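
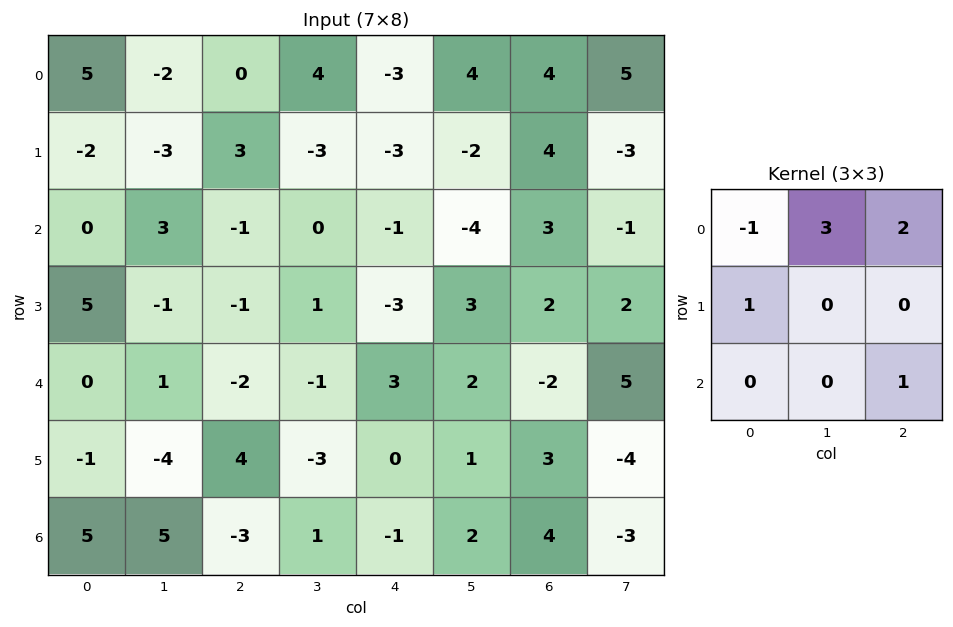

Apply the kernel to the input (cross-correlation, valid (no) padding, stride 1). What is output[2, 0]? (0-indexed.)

The receptive field on the input at this output position is [0 3 -1 / 5 -1 -1 / 0 1 -2]. Elementwise product with the kernel and sum: 0·-1 + 3·3 + -1·2 + 5·1 + -2·1.

10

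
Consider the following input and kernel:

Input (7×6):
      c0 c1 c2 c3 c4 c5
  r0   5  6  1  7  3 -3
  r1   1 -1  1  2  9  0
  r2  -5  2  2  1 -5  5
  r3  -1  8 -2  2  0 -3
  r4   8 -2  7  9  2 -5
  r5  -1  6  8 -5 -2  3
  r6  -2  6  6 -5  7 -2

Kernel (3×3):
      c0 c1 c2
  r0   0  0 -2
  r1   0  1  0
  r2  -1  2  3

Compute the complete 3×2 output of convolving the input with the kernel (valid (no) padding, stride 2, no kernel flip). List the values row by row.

Output[0,0]: The receptive field on the input at this output position is [5 6 1 / 1 -1 1 / -5 2 2]. Elementwise product with the kernel and sum: 1·-2 + -1·1 + -5·-1 + 2·2 + 2·3.
Output[0,1]: The receptive field on the input at this output position is [1 7 3 / 1 2 9 / 2 1 -5]. Elementwise product with the kernel and sum: 3·-2 + 2·1 + 2·-1 + 1·2 + -5·3.

12 -19
13 29
24 -4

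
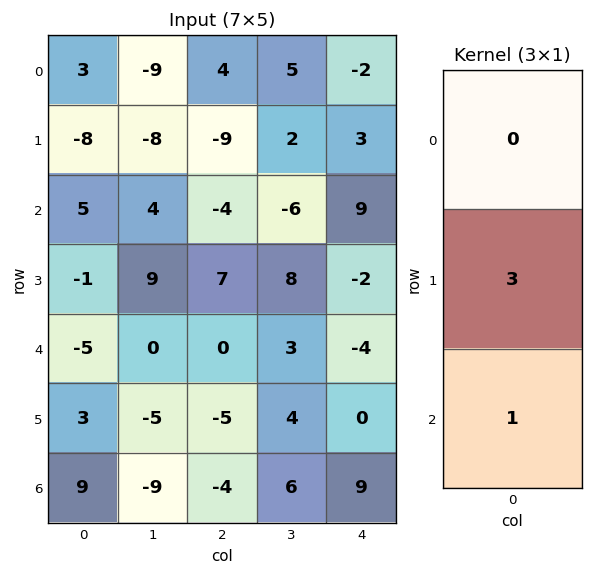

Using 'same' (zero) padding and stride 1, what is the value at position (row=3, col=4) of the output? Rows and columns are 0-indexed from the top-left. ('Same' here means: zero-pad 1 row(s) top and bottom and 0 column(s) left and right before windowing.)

The receptive field on the zero-padded input at this output position is [9 / -2 / -4]. Elementwise product with the kernel and sum: -2·3 + -4·1.

-10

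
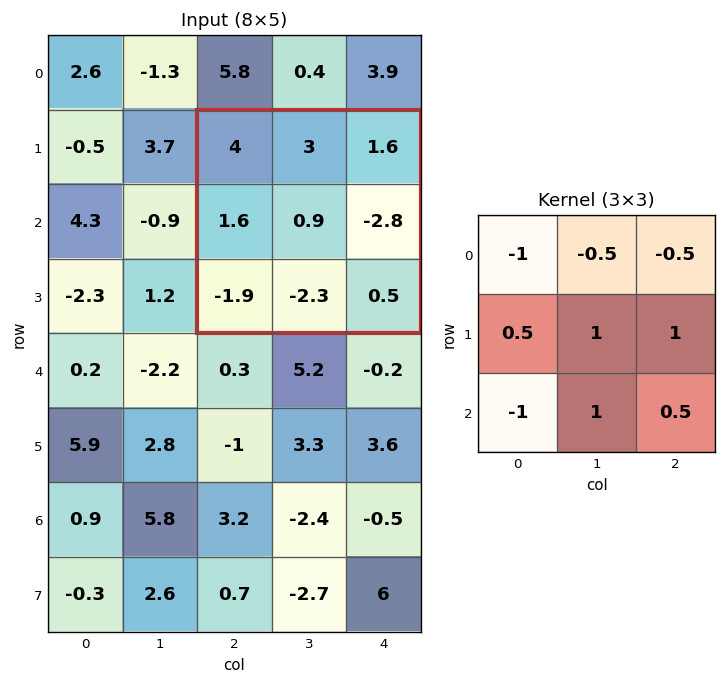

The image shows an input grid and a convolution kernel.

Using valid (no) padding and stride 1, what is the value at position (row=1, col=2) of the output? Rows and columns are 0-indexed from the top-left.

-7.55

The receptive field on the input at this output position is [4 3 1.6 / 1.6 0.9 -2.8 / -1.9 -2.3 0.5]. Elementwise product with the kernel and sum: 4·-1 + 3·-0.5 + 1.6·-0.5 + 1.6·0.5 + 0.9·1 + -2.8·1 + -1.9·-1 + -2.3·1 + 0.5·0.5.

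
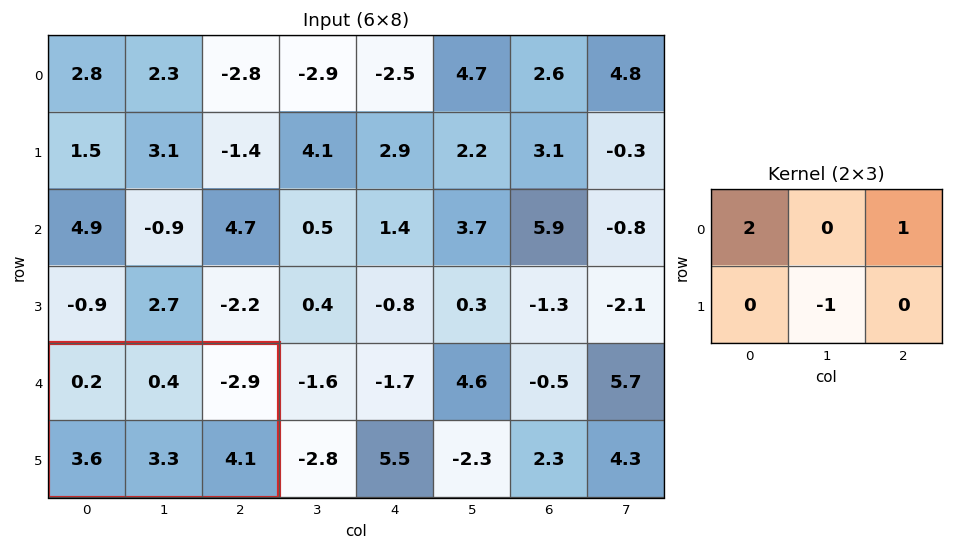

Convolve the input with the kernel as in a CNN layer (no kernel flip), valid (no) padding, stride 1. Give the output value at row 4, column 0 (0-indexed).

-5.8

The receptive field on the input at this output position is [0.2 0.4 -2.9 / 3.6 3.3 4.1]. Elementwise product with the kernel and sum: 0.2·2 + -2.9·1 + 3.3·-1.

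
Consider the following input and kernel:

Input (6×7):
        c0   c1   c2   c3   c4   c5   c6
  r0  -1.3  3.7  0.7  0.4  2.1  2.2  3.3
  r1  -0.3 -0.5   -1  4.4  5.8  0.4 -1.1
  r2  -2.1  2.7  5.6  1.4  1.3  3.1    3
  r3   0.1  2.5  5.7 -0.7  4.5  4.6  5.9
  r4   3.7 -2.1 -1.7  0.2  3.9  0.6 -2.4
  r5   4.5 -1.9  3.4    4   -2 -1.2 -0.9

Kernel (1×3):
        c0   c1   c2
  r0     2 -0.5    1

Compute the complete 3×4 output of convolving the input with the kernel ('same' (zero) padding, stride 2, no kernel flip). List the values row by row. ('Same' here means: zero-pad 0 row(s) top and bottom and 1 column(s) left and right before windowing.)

4.35 7.45 1.95 2.75
3.75 4 5.25 4.7
-3.95 -3.15 -0.95 2.4

Output[0,0]: The receptive field on the zero-padded input at this output position is [0 -1.3 3.7]. Elementwise product with the kernel and sum: 0·2 + -1.3·-0.5 + 3.7·1.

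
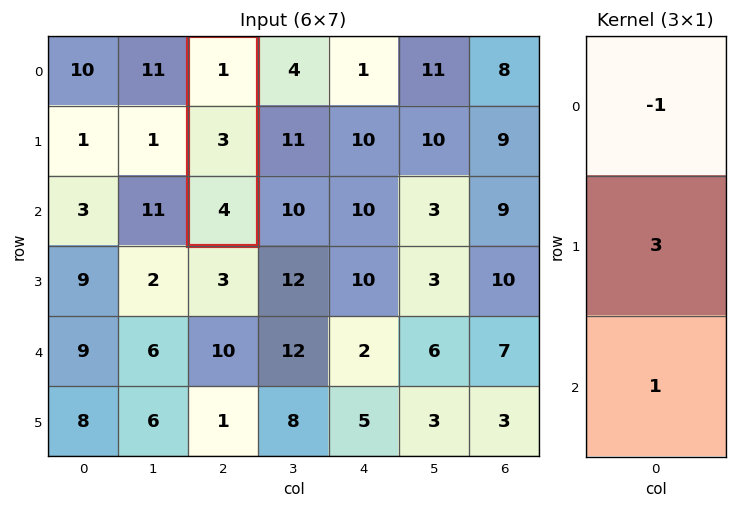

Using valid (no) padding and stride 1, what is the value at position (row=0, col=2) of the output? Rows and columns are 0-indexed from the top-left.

12

The receptive field on the input at this output position is [1 / 3 / 4]. Elementwise product with the kernel and sum: 1·-1 + 3·3 + 4·1.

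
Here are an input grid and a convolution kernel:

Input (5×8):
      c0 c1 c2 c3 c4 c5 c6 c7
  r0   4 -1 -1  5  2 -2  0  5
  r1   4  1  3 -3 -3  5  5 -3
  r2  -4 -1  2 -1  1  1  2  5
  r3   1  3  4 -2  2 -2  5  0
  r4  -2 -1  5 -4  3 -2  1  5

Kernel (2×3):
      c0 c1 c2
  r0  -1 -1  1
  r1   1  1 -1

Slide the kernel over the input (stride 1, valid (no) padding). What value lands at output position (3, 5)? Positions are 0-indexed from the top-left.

The receptive field on the input at this output position is [-2 5 0 / -2 1 5]. Elementwise product with the kernel and sum: -2·-1 + 5·-1 + 0·1 + -2·1 + 1·1 + 5·-1.

-9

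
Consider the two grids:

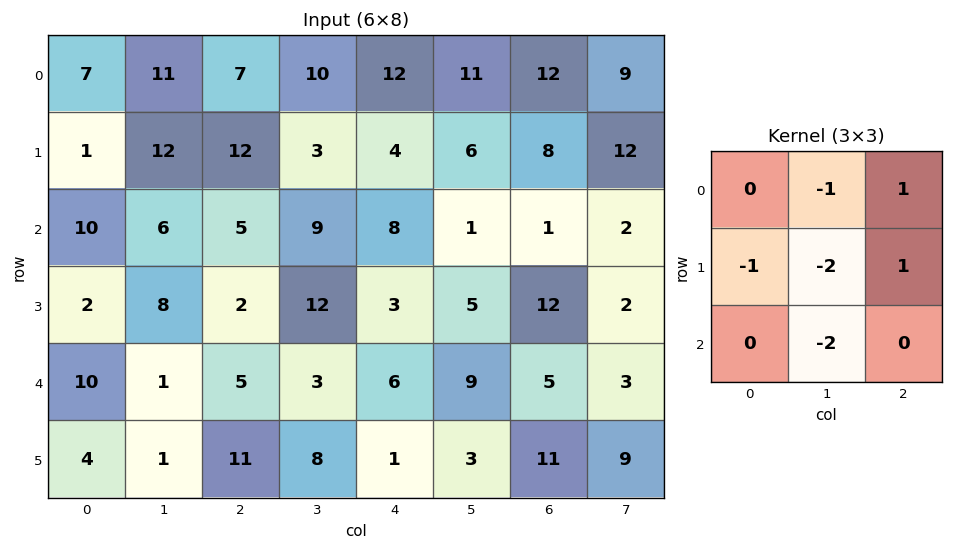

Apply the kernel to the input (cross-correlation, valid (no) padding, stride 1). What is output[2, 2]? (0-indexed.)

-30

The receptive field on the input at this output position is [5 9 8 / 2 12 3 / 5 3 6]. Elementwise product with the kernel and sum: 9·-1 + 8·1 + 2·-1 + 12·-2 + 3·1 + 3·-2.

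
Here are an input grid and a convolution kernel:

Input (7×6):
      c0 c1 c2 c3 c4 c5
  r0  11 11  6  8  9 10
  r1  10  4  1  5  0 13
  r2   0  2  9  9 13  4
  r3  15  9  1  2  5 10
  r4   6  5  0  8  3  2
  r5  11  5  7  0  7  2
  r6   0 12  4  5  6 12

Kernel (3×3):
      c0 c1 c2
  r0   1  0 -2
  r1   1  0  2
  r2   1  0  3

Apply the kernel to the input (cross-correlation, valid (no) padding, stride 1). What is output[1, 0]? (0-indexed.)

The receptive field on the input at this output position is [10 4 1 / 0 2 9 / 15 9 1]. Elementwise product with the kernel and sum: 10·1 + 1·-2 + 0·1 + 9·2 + 15·1 + 1·3.

44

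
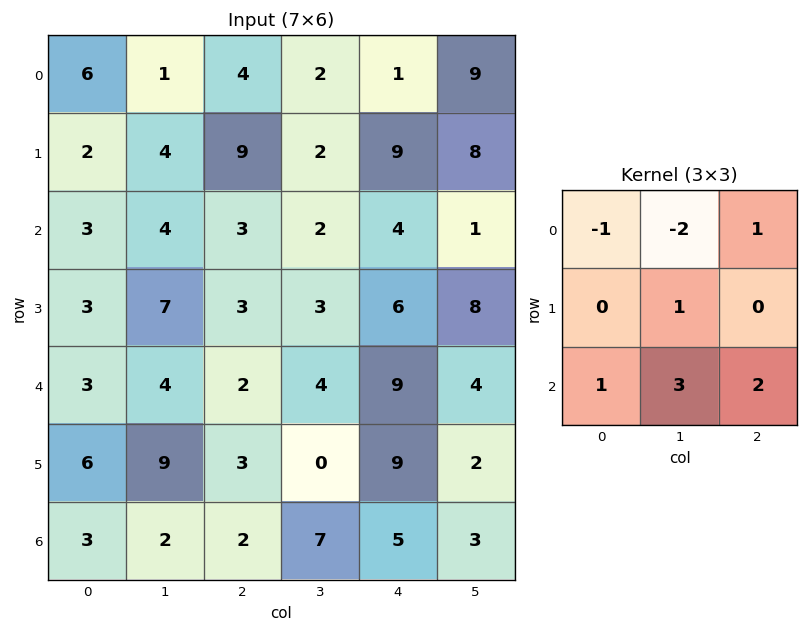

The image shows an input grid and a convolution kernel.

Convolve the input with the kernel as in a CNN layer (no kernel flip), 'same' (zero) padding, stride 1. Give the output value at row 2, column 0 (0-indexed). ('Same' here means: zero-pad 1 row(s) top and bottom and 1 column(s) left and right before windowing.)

The receptive field on the zero-padded input at this output position is [0 2 4 / 0 3 4 / 0 3 7]. Elementwise product with the kernel and sum: 0·-1 + 2·-2 + 4·1 + 3·1 + 0·1 + 3·3 + 7·2.

26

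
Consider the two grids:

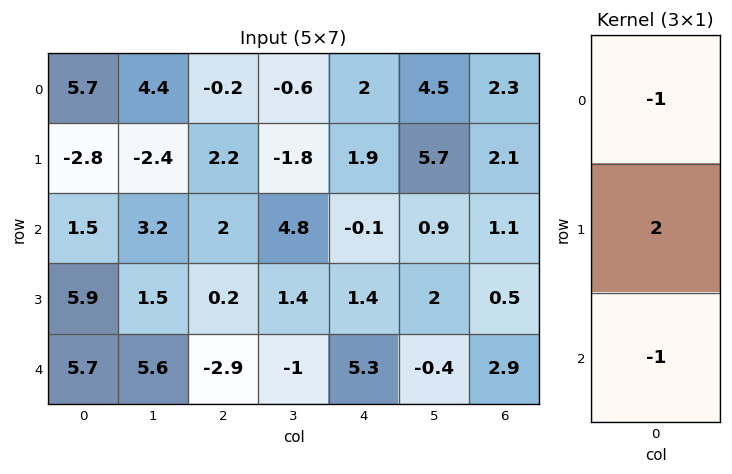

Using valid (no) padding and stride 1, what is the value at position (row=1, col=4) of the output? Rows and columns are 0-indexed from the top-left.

-3.5

The receptive field on the input at this output position is [1.9 / -0.1 / 1.4]. Elementwise product with the kernel and sum: 1.9·-1 + -0.1·2 + 1.4·-1.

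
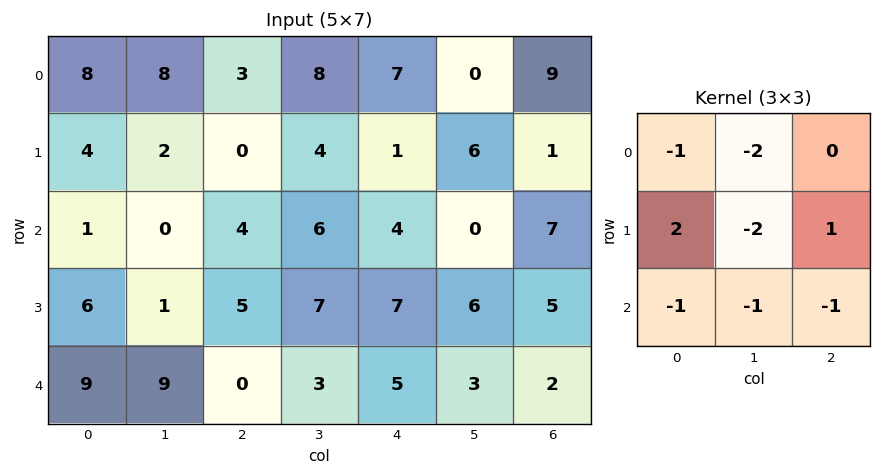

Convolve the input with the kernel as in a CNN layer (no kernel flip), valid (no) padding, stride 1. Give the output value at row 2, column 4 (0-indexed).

-7

The receptive field on the input at this output position is [4 0 7 / 7 6 5 / 5 3 2]. Elementwise product with the kernel and sum: 4·-1 + 0·-2 + 7·2 + 6·-2 + 5·1 + 5·-1 + 3·-1 + 2·-1.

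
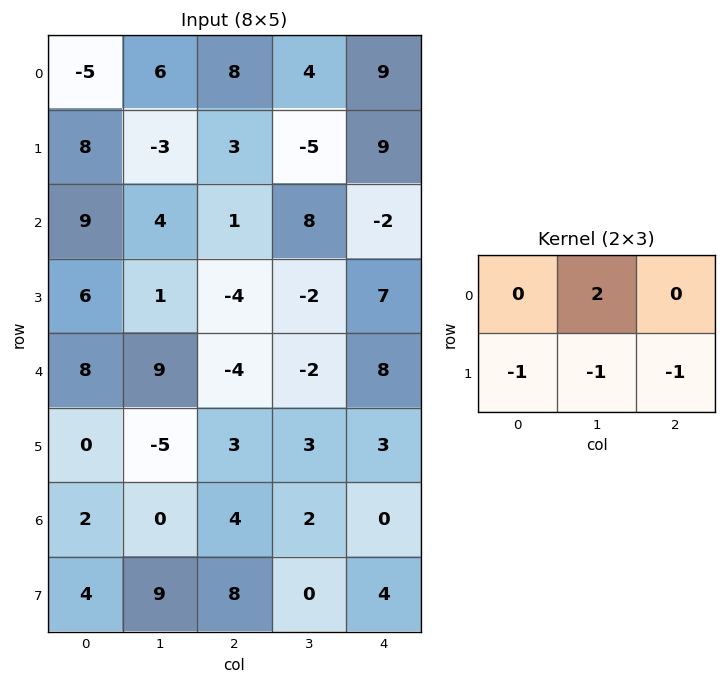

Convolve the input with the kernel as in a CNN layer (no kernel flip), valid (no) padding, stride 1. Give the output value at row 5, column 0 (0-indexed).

The receptive field on the input at this output position is [0 -5 3 / 2 0 4]. Elementwise product with the kernel and sum: -5·2 + 2·-1 + 0·-1 + 4·-1.

-16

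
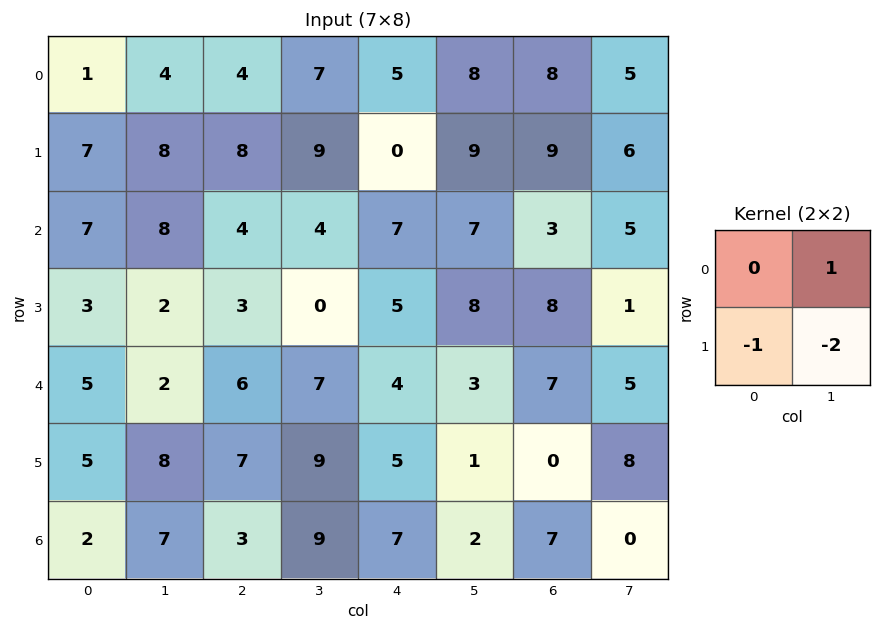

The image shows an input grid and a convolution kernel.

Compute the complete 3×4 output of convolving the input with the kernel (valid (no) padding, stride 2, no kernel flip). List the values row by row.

-19 -19 -10 -16
1 1 -14 -5
-19 -18 -4 -11

Output[0,0]: The receptive field on the input at this output position is [1 4 / 7 8]. Elementwise product with the kernel and sum: 4·1 + 7·-1 + 8·-2.
Output[0,1]: The receptive field on the input at this output position is [4 7 / 8 9]. Elementwise product with the kernel and sum: 7·1 + 8·-1 + 9·-2.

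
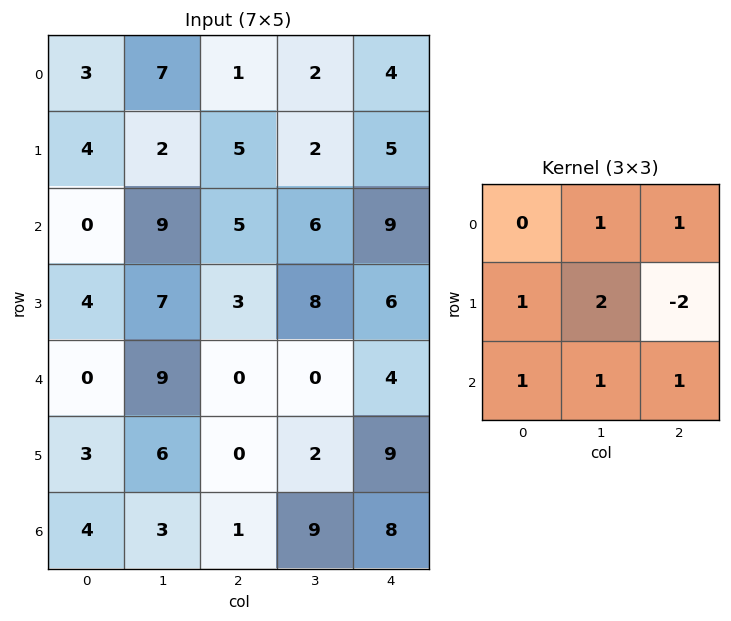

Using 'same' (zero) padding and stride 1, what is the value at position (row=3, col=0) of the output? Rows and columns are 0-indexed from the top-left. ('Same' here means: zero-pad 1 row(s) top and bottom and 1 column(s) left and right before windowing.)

12

The receptive field on the zero-padded input at this output position is [0 0 9 / 0 4 7 / 0 0 9]. Elementwise product with the kernel and sum: 0·1 + 9·1 + 0·1 + 4·2 + 7·-2 + 0·1 + 0·1 + 9·1.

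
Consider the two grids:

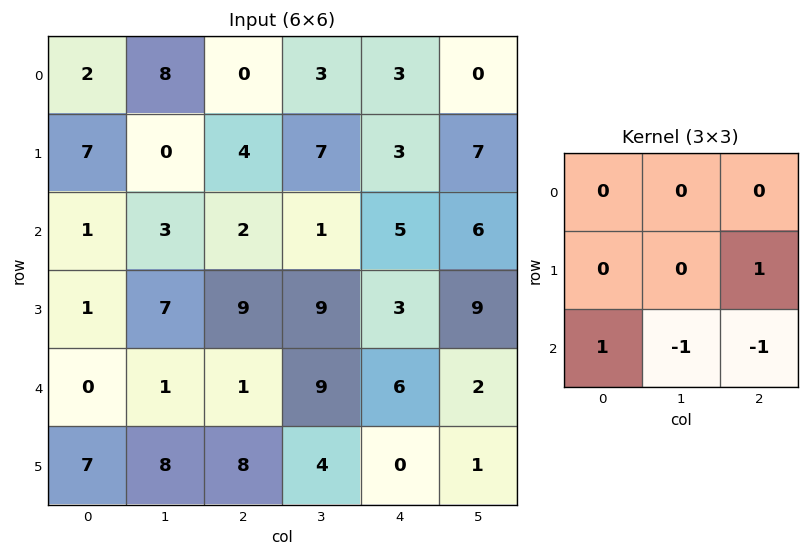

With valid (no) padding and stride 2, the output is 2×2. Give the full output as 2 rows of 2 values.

0 -1
7 -11

Output[0,0]: The receptive field on the input at this output position is [2 8 0 / 7 0 4 / 1 3 2]. Elementwise product with the kernel and sum: 4·1 + 1·1 + 3·-1 + 2·-1.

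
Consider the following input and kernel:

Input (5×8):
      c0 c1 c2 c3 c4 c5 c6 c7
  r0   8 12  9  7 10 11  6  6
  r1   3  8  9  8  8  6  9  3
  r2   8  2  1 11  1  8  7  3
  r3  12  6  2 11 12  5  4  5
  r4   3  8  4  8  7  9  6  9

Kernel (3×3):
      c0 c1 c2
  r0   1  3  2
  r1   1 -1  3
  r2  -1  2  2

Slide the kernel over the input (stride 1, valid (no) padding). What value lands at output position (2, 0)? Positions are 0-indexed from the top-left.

The receptive field on the input at this output position is [8 2 1 / 12 6 2 / 3 8 4]. Elementwise product with the kernel and sum: 8·1 + 2·3 + 1·2 + 12·1 + 6·-1 + 2·3 + 3·-1 + 8·2 + 4·2.

49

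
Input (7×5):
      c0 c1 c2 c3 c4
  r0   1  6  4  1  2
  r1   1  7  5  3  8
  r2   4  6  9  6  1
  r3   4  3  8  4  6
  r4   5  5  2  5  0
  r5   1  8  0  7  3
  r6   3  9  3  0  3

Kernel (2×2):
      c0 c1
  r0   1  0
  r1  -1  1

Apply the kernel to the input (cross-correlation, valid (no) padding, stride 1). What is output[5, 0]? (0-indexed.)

7

The receptive field on the input at this output position is [1 8 / 3 9]. Elementwise product with the kernel and sum: 1·1 + 3·-1 + 9·1.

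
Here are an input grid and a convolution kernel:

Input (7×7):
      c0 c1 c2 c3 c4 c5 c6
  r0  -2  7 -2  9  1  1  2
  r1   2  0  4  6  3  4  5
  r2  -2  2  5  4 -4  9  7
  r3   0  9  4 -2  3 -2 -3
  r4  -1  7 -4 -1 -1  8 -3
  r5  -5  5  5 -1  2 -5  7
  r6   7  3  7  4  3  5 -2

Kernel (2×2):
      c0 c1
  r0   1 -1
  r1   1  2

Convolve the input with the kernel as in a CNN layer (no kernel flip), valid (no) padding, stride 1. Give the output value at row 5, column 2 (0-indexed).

The receptive field on the input at this output position is [5 -1 / 7 4]. Elementwise product with the kernel and sum: 5·1 + -1·-1 + 7·1 + 4·2.

21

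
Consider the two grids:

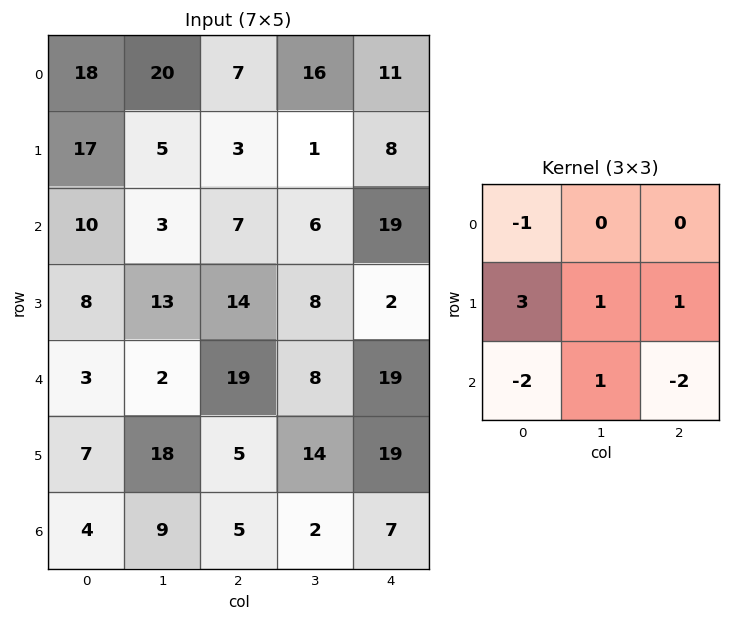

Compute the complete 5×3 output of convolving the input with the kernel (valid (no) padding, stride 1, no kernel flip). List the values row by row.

Output[0,0]: The receptive field on the input at this output position is [18 20 7 / 17 5 3 / 10 3 7]. Elementwise product with the kernel and sum: 18·-1 + 17·3 + 5·1 + 3·1 + 10·-2 + 3·1 + 7·-2.

10 -12 -35
-8 -11 19
-1 57 -23
16 -39 36
32 54 7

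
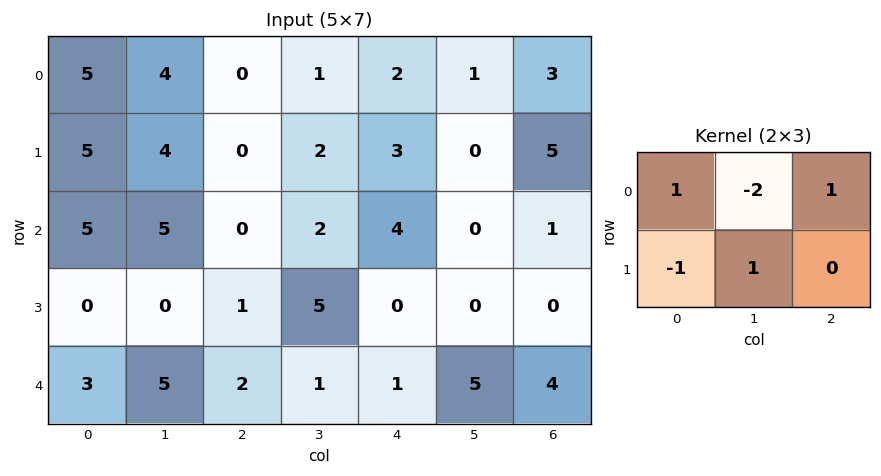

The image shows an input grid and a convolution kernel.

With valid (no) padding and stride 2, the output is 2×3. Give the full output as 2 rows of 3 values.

Output[0,0]: The receptive field on the input at this output position is [5 4 0 / 5 4 0]. Elementwise product with the kernel and sum: 5·1 + 4·-2 + 0·1 + 5·-1 + 4·1.
Output[0,1]: The receptive field on the input at this output position is [0 1 2 / 0 2 3]. Elementwise product with the kernel and sum: 0·1 + 1·-2 + 2·1 + 0·-1 + 2·1.

-4 2 0
-5 4 5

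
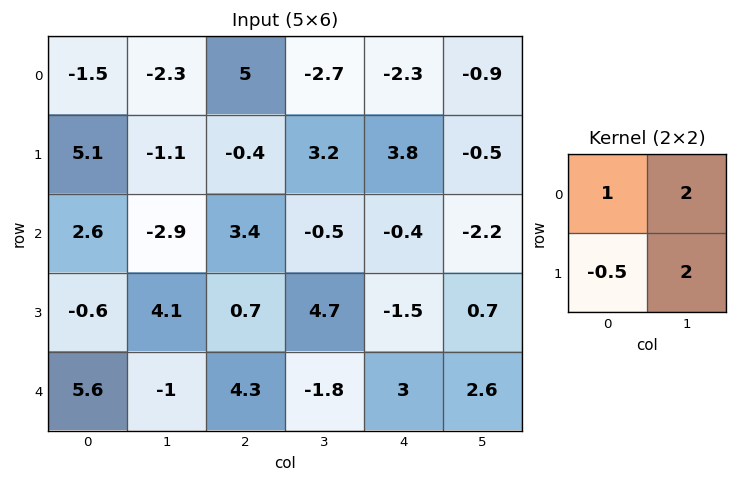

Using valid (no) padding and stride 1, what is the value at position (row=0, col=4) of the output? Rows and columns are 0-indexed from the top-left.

-7

The receptive field on the input at this output position is [-2.3 -0.9 / 3.8 -0.5]. Elementwise product with the kernel and sum: -2.3·1 + -0.9·2 + 3.8·-0.5 + -0.5·2.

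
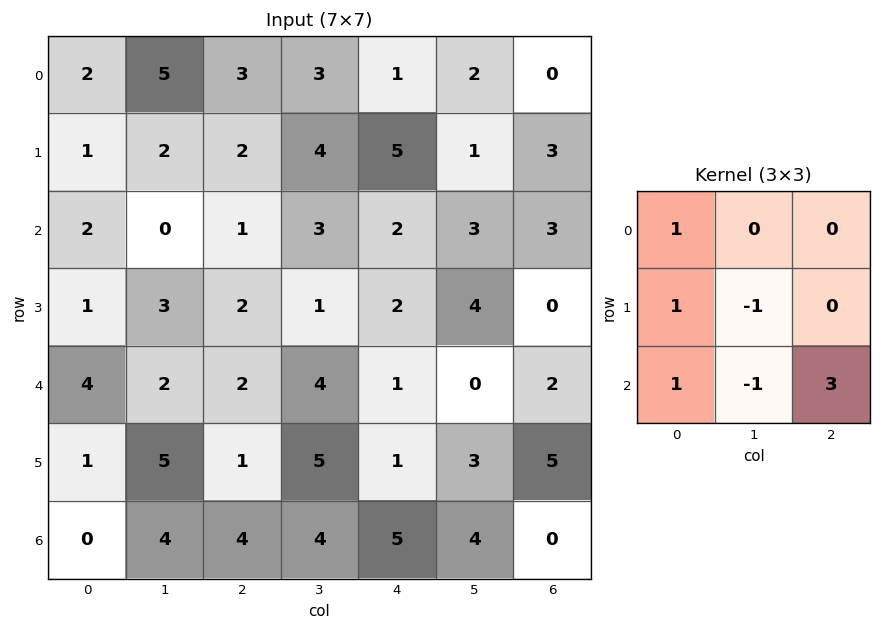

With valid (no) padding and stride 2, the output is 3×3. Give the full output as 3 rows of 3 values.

6 5 13
8 3 7
8 13 0

Output[0,0]: The receptive field on the input at this output position is [2 5 3 / 1 2 2 / 2 0 1]. Elementwise product with the kernel and sum: 2·1 + 1·1 + 2·-1 + 2·1 + 0·-1 + 1·3.
Output[0,1]: The receptive field on the input at this output position is [3 3 1 / 2 4 5 / 1 3 2]. Elementwise product with the kernel and sum: 3·1 + 2·1 + 4·-1 + 1·1 + 3·-1 + 2·3.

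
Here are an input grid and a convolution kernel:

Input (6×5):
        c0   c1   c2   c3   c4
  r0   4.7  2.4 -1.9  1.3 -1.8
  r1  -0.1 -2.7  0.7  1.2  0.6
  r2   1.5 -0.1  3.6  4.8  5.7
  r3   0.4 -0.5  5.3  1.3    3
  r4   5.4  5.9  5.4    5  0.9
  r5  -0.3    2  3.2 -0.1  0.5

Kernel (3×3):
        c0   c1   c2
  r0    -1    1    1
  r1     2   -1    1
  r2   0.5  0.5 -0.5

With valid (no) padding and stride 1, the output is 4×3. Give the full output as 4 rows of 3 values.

-2.1 -8.55 3.55
2.1 7.35 11
11.55 6.65 23.95
13.95 21.15 7

Output[0,0]: The receptive field on the input at this output position is [4.7 2.4 -1.9 / -0.1 -2.7 0.7 / 1.5 -0.1 3.6]. Elementwise product with the kernel and sum: 4.7·-1 + 2.4·1 + -1.9·1 + -0.1·2 + -2.7·-1 + 0.7·1 + 1.5·0.5 + -0.1·0.5 + 3.6·-0.5.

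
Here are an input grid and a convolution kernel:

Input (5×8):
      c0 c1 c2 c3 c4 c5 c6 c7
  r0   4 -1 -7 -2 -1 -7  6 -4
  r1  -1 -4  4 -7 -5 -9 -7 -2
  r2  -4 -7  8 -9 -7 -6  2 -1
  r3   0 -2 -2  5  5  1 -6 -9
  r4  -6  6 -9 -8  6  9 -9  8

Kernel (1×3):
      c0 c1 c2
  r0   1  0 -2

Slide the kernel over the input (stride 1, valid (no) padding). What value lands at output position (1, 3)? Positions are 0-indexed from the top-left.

The receptive field on the input at this output position is [-7 -5 -9]. Elementwise product with the kernel and sum: -7·1 + -9·-2.

11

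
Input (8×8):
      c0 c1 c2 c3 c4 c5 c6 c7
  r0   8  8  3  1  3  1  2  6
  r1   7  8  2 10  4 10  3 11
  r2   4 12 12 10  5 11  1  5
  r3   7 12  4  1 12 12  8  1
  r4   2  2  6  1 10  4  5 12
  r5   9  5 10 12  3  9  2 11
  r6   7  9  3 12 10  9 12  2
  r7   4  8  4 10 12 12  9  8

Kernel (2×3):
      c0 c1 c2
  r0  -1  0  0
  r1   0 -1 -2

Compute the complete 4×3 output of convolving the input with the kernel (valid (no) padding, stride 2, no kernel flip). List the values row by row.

Output[0,0]: The receptive field on the input at this output position is [8 8 3 / 7 8 2]. Elementwise product with the kernel and sum: 8·-1 + 8·-1 + 2·-2.
Output[0,1]: The receptive field on the input at this output position is [3 1 3 / 2 10 4]. Elementwise product with the kernel and sum: 3·-1 + 10·-1 + 4·-2.

-20 -21 -19
-24 -37 -33
-27 -24 -23
-23 -37 -40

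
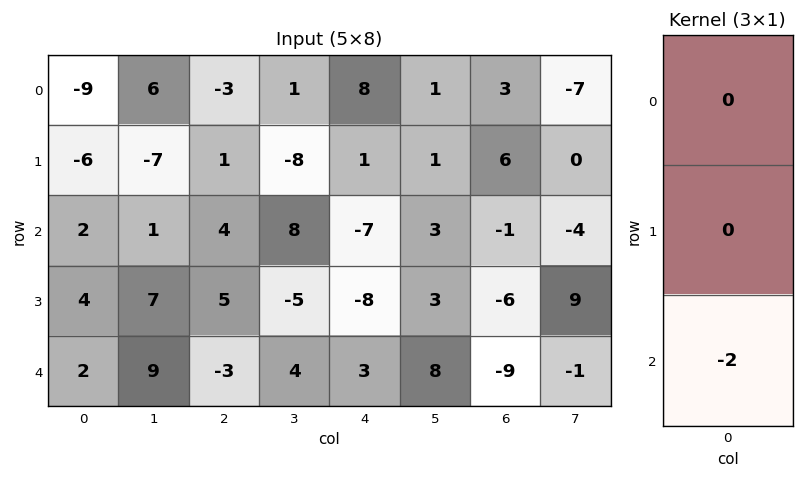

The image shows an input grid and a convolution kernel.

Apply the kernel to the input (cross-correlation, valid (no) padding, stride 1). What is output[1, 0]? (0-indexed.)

The receptive field on the input at this output position is [-6 / 2 / 4]. Elementwise product with the kernel and sum: 4·-2.

-8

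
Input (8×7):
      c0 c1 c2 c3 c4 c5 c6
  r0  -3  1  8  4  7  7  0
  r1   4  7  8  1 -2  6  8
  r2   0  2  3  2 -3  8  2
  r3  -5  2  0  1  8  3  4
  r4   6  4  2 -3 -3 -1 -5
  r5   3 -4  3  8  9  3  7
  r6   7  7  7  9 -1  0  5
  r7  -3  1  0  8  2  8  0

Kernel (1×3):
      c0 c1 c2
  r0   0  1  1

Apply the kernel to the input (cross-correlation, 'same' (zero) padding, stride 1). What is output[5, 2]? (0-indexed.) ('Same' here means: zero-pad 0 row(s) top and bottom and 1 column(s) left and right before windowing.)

The receptive field on the zero-padded input at this output position is [-4 3 8]. Elementwise product with the kernel and sum: 3·1 + 8·1.

11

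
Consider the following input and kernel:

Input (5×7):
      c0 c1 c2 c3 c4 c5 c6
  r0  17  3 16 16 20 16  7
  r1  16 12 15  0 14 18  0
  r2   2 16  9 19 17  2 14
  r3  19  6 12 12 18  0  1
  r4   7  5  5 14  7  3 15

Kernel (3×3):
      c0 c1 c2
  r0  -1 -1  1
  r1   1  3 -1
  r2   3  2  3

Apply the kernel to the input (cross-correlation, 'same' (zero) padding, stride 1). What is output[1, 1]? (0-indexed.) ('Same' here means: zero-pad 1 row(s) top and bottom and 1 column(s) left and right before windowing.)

The receptive field on the zero-padded input at this output position is [17 3 16 / 16 12 15 / 2 16 9]. Elementwise product with the kernel and sum: 17·-1 + 3·-1 + 16·1 + 16·1 + 12·3 + 15·-1 + 2·3 + 16·2 + 9·3.

98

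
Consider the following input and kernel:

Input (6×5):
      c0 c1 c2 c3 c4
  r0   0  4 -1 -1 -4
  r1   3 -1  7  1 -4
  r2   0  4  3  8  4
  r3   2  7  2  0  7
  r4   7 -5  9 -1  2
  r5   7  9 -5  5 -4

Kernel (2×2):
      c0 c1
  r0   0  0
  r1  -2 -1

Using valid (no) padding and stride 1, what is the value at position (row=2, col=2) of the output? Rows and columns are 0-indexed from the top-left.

-4

The receptive field on the input at this output position is [3 8 / 2 0]. Elementwise product with the kernel and sum: 2·-2 + 0·-1.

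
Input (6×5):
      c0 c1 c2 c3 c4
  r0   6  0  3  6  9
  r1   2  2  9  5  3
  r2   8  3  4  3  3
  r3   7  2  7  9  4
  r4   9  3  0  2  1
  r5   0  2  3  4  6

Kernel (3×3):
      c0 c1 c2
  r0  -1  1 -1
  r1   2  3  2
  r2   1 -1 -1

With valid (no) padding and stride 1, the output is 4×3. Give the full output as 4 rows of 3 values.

Output[0,0]: The receptive field on the input at this output position is [6 0 3 / 2 2 9 / 8 3 4]. Elementwise product with the kernel and sum: 6·-1 + 0·1 + 3·-1 + 2·2 + 2·3 + 9·2 + 8·1 + 3·-1 + 4·-1.

20 34 31
22 12 10
31 42 42
10 1 -1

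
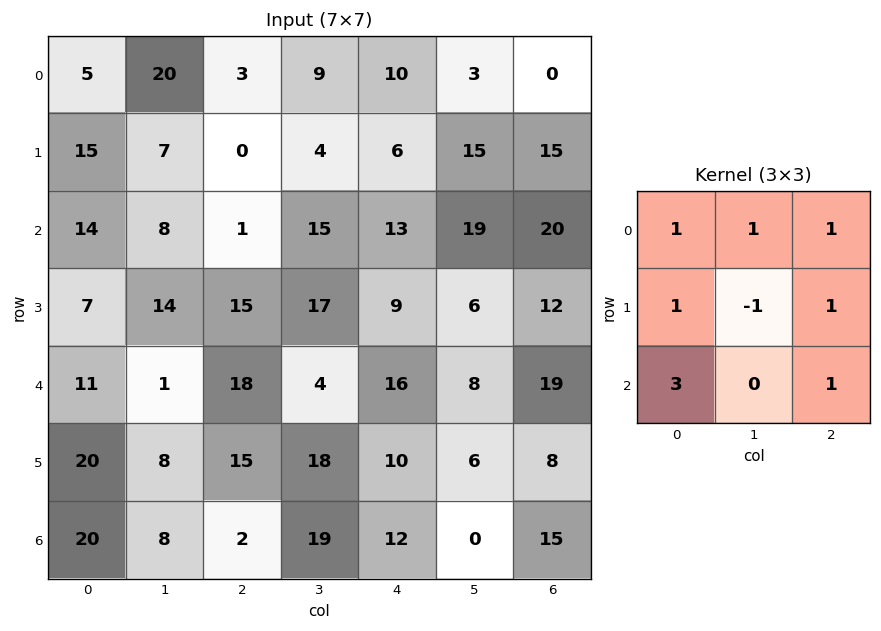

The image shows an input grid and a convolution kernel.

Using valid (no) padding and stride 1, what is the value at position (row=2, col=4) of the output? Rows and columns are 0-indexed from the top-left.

134

The receptive field on the input at this output position is [13 19 20 / 9 6 12 / 16 8 19]. Elementwise product with the kernel and sum: 13·1 + 19·1 + 20·1 + 9·1 + 6·-1 + 12·1 + 16·3 + 19·1.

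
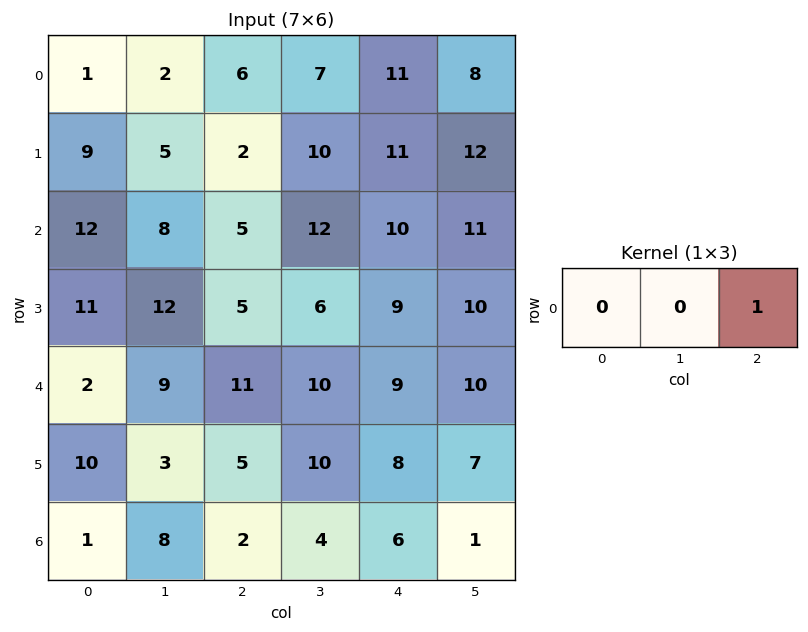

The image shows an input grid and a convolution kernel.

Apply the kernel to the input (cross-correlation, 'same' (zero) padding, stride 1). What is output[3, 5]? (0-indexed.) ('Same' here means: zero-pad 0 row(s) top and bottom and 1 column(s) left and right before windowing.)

The receptive field on the zero-padded input at this output position is [9 10 0]. Elementwise product with the kernel and sum: 0·1.

0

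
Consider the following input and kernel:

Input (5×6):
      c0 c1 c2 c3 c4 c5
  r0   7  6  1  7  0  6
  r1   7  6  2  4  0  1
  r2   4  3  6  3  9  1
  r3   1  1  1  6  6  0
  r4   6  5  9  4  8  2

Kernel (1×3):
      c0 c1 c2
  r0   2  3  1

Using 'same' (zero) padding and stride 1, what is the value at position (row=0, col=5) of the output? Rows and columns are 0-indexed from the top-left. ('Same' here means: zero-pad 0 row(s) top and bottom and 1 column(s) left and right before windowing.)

The receptive field on the zero-padded input at this output position is [0 6 0]. Elementwise product with the kernel and sum: 0·2 + 6·3 + 0·1.

18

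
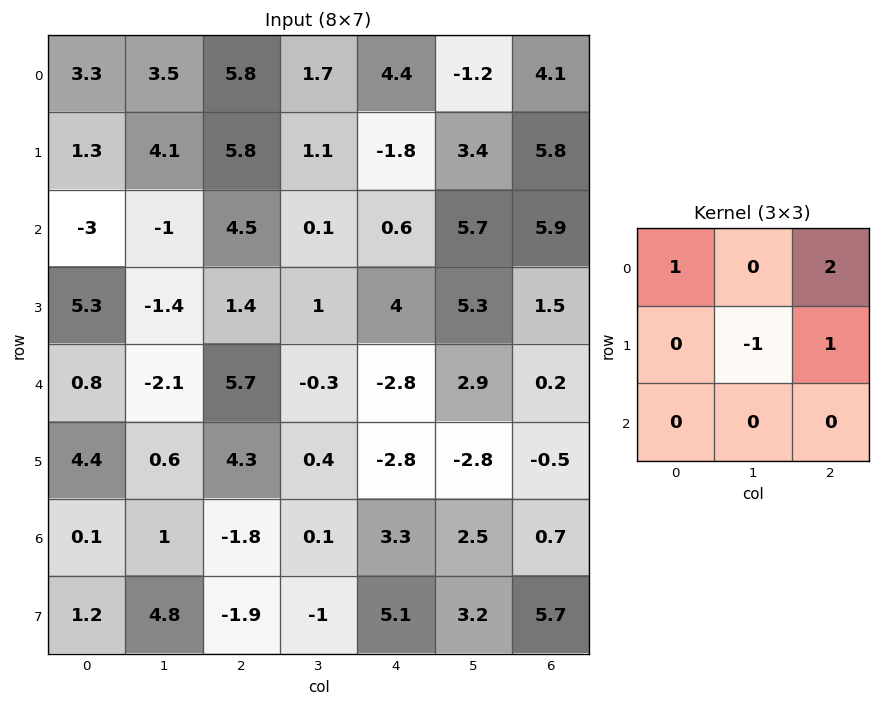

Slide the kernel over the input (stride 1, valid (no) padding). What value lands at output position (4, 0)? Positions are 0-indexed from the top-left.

15.9

The receptive field on the input at this output position is [0.8 -2.1 5.7 / 4.4 0.6 4.3 / 0.1 1 -1.8]. Elementwise product with the kernel and sum: 0.8·1 + 5.7·2 + 0.6·-1 + 4.3·1.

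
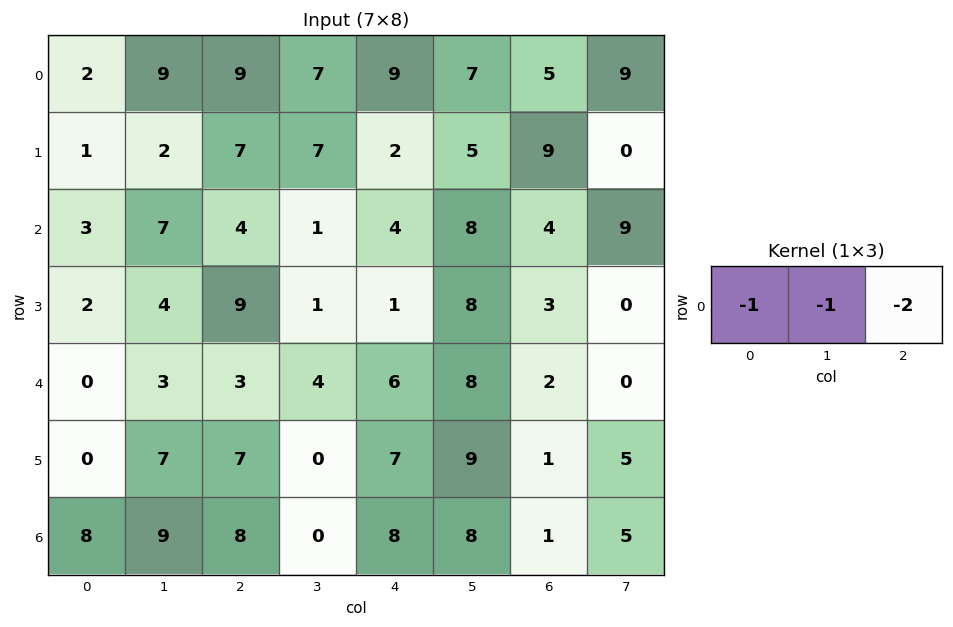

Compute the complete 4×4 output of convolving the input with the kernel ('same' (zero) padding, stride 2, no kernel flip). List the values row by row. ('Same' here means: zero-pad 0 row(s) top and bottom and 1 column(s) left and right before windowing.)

Output[0,0]: The receptive field on the zero-padded input at this output position is [0 2 9]. Elementwise product with the kernel and sum: 0·-1 + 2·-1 + 9·-2.

-20 -32 -30 -30
-17 -13 -21 -30
-6 -14 -26 -10
-26 -17 -24 -19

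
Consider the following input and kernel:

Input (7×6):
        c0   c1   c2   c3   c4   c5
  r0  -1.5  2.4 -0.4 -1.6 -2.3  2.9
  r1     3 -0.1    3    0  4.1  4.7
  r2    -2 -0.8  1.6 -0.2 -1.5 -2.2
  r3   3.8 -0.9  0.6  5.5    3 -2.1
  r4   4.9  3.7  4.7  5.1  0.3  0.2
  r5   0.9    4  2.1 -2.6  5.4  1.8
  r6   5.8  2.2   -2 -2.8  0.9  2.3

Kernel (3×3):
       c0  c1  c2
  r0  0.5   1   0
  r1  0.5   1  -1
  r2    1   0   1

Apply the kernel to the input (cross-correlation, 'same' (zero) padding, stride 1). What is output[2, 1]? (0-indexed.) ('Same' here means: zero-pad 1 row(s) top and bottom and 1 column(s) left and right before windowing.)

2.4

The receptive field on the zero-padded input at this output position is [3 -0.1 3 / -2 -0.8 1.6 / 3.8 -0.9 0.6]. Elementwise product with the kernel and sum: 3·0.5 + -0.1·1 + -2·0.5 + -0.8·1 + 1.6·-1 + 3.8·1 + 0.6·1.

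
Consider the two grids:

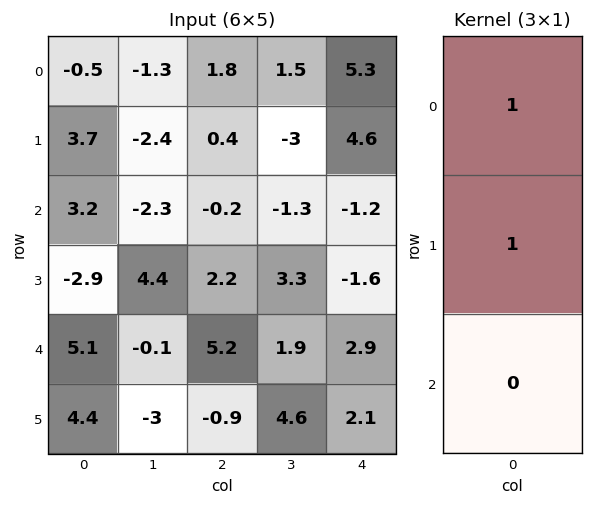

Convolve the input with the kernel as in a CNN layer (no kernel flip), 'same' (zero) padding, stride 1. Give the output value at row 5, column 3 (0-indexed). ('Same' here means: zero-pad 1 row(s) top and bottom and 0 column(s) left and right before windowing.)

The receptive field on the zero-padded input at this output position is [1.9 / 4.6 / 0]. Elementwise product with the kernel and sum: 1.9·1 + 4.6·1.

6.5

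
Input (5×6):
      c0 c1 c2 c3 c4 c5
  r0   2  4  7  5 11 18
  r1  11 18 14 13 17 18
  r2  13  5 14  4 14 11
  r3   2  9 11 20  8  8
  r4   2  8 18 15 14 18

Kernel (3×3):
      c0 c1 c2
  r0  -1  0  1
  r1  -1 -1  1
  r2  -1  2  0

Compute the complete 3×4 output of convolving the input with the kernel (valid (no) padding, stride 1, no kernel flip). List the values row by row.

-13 5 -12 25
15 -7 28 -6
15 27 -11 0

Output[0,0]: The receptive field on the input at this output position is [2 4 7 / 11 18 14 / 13 5 14]. Elementwise product with the kernel and sum: 2·-1 + 7·1 + 11·-1 + 18·-1 + 14·1 + 13·-1 + 5·2.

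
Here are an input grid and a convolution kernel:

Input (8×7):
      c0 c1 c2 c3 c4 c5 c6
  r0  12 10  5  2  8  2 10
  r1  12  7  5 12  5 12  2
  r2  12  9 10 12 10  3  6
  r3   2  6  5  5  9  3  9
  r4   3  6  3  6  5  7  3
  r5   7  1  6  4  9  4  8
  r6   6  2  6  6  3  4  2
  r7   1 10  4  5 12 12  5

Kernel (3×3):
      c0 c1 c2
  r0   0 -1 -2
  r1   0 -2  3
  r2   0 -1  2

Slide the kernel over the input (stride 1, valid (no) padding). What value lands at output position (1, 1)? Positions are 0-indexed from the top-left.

The receptive field on the input at this output position is [7 5 12 / 9 10 12 / 6 5 5]. Elementwise product with the kernel and sum: 5·-1 + 12·-2 + 10·-2 + 12·3 + 5·-1 + 5·2.

-8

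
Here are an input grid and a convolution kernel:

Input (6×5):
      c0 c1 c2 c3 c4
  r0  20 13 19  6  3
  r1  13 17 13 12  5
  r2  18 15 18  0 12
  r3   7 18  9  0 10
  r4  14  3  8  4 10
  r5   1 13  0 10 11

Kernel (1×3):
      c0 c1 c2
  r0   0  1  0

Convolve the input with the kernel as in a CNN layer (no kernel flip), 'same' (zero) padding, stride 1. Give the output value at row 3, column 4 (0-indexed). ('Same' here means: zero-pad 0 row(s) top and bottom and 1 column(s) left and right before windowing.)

The receptive field on the zero-padded input at this output position is [0 10 0]. Elementwise product with the kernel and sum: 10·1.

10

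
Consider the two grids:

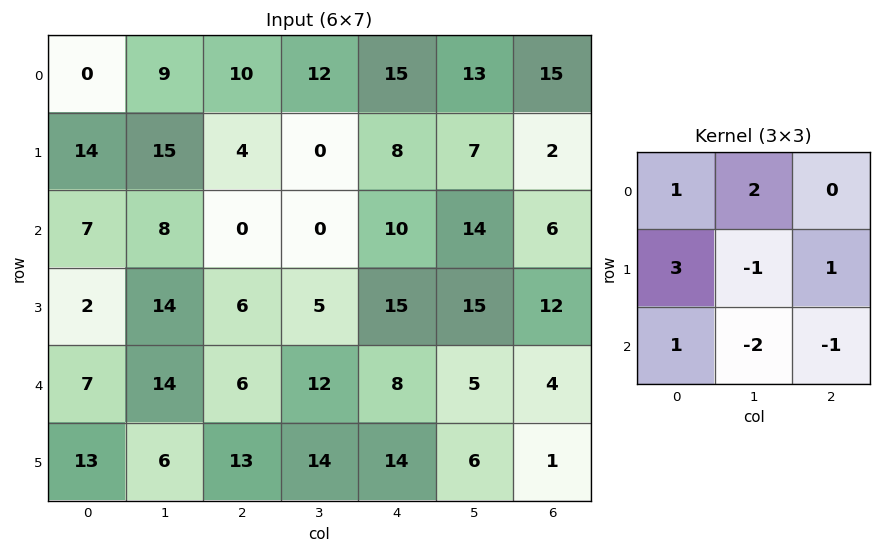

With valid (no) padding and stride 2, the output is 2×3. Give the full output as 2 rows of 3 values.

Output[0,0]: The receptive field on the input at this output position is [0 9 10 / 14 15 4 / 7 8 0]. Elementwise product with the kernel and sum: 0·1 + 9·2 + 14·3 + 15·-1 + 4·1 + 7·1 + 8·-2 + 0·-1.

40 44 36
-6 2 74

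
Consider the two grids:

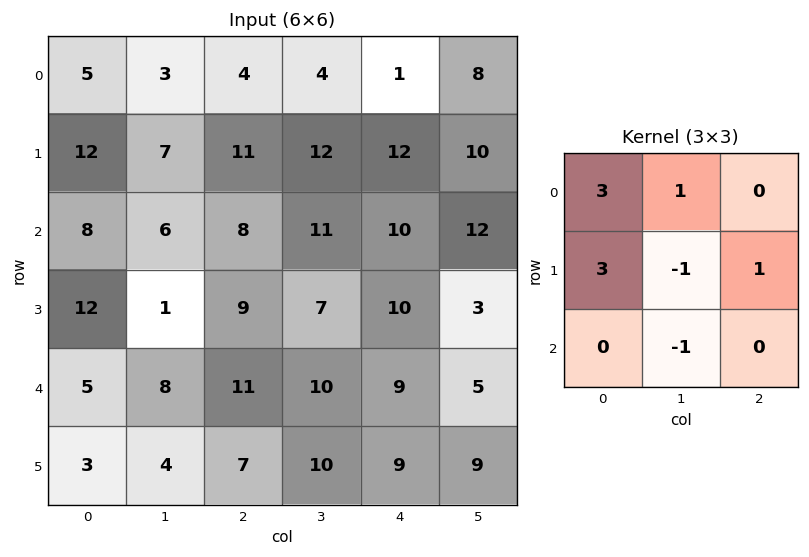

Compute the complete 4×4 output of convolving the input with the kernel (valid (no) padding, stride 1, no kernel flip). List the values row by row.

Output[0,0]: The receptive field on the input at this output position is [5 3 4 / 12 7 11 / 8 6 8]. Elementwise product with the kernel and sum: 5·3 + 3·1 + 12·3 + 7·-1 + 11·1 + 6·-1.
Output[0,1]: The receptive field on the input at this output position is [3 4 4 / 7 11 12 / 6 8 11]. Elementwise product with the kernel and sum: 3·3 + 4·1 + 7·3 + 11·-1 + 12·1 + 8·-1.

52 27 38 37
68 44 61 73
66 16 55 48
51 28 56 48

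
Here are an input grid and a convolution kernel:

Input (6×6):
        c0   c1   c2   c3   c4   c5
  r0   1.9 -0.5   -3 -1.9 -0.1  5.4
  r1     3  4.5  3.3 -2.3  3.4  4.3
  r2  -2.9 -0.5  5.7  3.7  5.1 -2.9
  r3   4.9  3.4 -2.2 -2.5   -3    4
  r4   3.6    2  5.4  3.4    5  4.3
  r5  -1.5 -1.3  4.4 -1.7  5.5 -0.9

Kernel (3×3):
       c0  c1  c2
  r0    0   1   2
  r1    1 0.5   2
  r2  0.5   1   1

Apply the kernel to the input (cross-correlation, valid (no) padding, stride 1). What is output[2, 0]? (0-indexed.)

22.3

The receptive field on the input at this output position is [-2.9 -0.5 5.7 / 4.9 3.4 -2.2 / 3.6 2 5.4]. Elementwise product with the kernel and sum: -0.5·1 + 5.7·2 + 4.9·1 + 3.4·0.5 + -2.2·2 + 3.6·0.5 + 2·1 + 5.4·1.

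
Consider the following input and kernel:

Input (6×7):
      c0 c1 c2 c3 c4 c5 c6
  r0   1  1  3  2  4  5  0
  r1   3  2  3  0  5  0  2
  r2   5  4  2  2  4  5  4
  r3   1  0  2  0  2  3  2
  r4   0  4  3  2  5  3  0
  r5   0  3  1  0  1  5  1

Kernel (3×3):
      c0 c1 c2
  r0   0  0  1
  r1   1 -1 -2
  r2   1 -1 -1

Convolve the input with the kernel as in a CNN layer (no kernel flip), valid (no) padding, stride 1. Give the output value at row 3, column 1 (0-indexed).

The receptive field on the input at this output position is [0 2 0 / 4 3 2 / 3 1 0]. Elementwise product with the kernel and sum: 0·1 + 4·1 + 3·-1 + 2·-2 + 3·1 + 1·-1 + 0·-1.

-1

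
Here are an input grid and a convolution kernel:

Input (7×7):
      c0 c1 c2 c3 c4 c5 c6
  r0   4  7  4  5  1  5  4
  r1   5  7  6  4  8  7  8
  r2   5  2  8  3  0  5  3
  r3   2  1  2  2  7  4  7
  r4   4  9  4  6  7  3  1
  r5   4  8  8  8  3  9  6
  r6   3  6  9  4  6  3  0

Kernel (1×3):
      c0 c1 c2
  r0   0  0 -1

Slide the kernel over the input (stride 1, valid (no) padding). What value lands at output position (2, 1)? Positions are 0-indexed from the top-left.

The receptive field on the input at this output position is [2 8 3]. Elementwise product with the kernel and sum: 3·-1.

-3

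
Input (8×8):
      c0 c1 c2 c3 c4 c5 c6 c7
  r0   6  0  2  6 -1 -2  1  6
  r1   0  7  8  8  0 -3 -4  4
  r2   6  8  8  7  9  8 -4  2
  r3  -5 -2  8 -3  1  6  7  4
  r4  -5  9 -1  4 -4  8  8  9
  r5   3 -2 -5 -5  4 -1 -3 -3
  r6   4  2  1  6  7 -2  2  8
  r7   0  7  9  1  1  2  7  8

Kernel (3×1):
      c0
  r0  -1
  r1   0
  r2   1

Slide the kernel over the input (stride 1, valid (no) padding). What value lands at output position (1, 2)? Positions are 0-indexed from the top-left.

The receptive field on the input at this output position is [8 / 8 / 8]. Elementwise product with the kernel and sum: 8·-1 + 8·1.

0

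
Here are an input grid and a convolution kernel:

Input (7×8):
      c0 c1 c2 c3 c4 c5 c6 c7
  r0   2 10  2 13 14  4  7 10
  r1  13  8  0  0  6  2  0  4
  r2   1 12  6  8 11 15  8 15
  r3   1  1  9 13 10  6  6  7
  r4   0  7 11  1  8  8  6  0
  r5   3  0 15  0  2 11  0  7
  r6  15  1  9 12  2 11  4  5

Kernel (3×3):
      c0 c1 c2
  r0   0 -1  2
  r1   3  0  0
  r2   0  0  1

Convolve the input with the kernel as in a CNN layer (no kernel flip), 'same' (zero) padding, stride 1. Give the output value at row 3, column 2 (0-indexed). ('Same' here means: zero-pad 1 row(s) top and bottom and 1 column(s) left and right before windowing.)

The receptive field on the zero-padded input at this output position is [12 6 8 / 1 9 13 / 7 11 1]. Elementwise product with the kernel and sum: 6·-1 + 8·2 + 1·3 + 1·1.

14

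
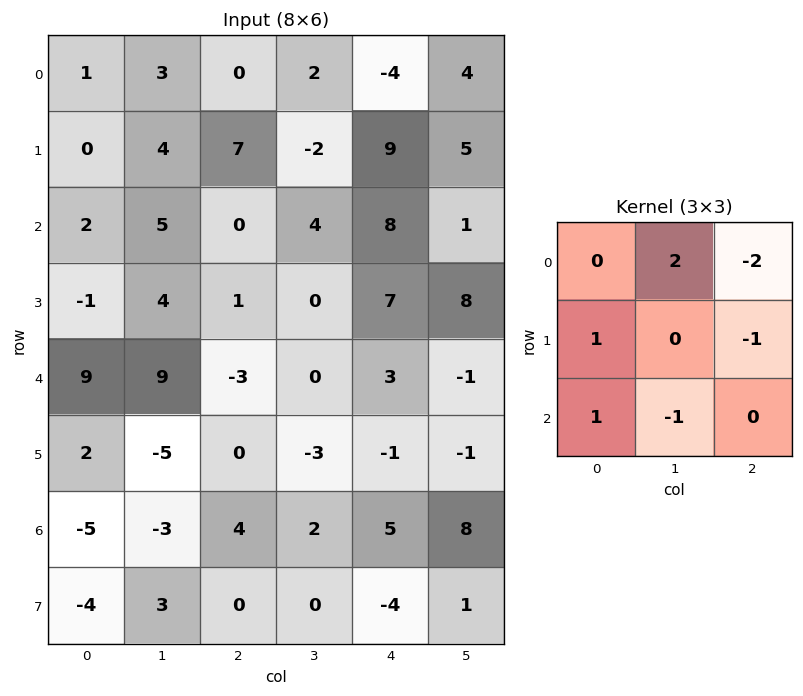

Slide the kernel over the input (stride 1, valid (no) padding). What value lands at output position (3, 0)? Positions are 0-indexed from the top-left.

The receptive field on the input at this output position is [-1 4 1 / 9 9 -3 / 2 -5 0]. Elementwise product with the kernel and sum: 4·2 + 1·-2 + 9·1 + -3·-1 + 2·1 + -5·-1.

25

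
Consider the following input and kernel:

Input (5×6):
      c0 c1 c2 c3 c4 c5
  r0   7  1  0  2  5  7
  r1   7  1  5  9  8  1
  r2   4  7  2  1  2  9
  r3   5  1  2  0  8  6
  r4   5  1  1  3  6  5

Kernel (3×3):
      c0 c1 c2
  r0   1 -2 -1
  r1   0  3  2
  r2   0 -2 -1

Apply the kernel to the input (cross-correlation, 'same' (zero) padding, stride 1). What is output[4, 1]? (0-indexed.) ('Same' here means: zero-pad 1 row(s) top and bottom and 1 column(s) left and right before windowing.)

6

The receptive field on the zero-padded input at this output position is [5 1 2 / 5 1 1 / 0 0 0]. Elementwise product with the kernel and sum: 5·1 + 1·-2 + 2·-1 + 1·3 + 1·2 + 0·-2 + 0·-1.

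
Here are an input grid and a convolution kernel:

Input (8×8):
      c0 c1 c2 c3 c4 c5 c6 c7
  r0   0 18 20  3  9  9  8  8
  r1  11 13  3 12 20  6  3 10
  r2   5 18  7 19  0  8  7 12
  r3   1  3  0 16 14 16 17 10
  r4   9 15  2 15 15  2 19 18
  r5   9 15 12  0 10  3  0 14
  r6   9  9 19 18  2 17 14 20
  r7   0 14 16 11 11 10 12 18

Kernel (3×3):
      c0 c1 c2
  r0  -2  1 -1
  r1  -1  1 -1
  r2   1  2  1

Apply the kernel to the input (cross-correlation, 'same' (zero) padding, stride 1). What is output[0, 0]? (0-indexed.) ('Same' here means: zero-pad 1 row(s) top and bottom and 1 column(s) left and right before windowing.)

The receptive field on the zero-padded input at this output position is [0 0 0 / 0 0 18 / 0 11 13]. Elementwise product with the kernel and sum: 0·-2 + 0·1 + 0·-1 + 0·-1 + 0·1 + 18·-1 + 0·1 + 11·2 + 13·1.

17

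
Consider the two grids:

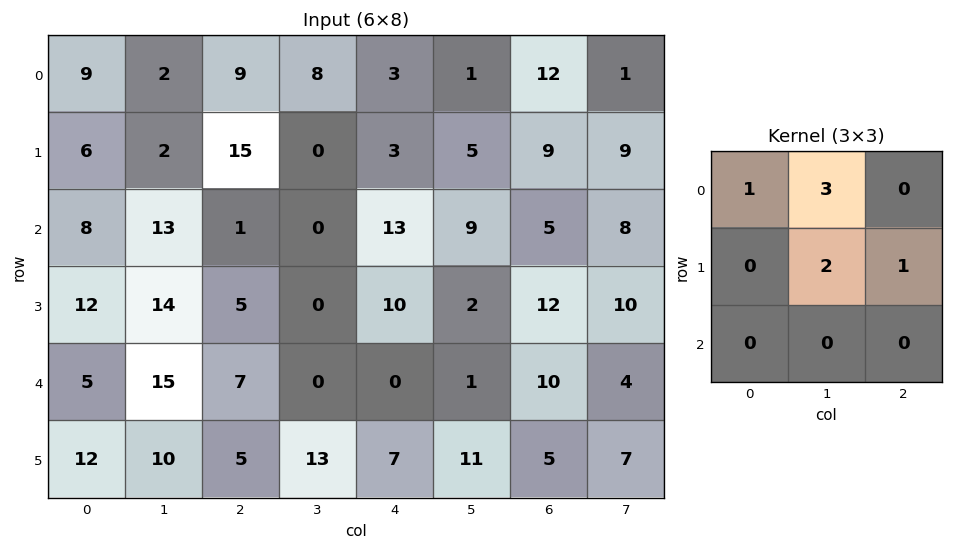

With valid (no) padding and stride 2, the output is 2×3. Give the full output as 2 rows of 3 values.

Output[0,0]: The receptive field on the input at this output position is [9 2 9 / 6 2 15 / 8 13 1]. Elementwise product with the kernel and sum: 9·1 + 2·3 + 2·2 + 15·1.

34 36 25
80 11 56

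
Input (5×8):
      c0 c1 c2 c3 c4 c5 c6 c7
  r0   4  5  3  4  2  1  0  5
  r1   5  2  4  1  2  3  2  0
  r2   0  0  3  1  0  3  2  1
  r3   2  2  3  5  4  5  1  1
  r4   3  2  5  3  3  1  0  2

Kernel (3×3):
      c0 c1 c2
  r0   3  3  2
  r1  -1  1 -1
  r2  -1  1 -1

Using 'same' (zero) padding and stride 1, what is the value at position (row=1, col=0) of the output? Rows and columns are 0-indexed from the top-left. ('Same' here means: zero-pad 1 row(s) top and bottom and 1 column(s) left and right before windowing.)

The receptive field on the zero-padded input at this output position is [0 4 5 / 0 5 2 / 0 0 0]. Elementwise product with the kernel and sum: 0·3 + 4·3 + 5·2 + 0·-1 + 5·1 + 2·-1 + 0·-1 + 0·1 + 0·-1.

25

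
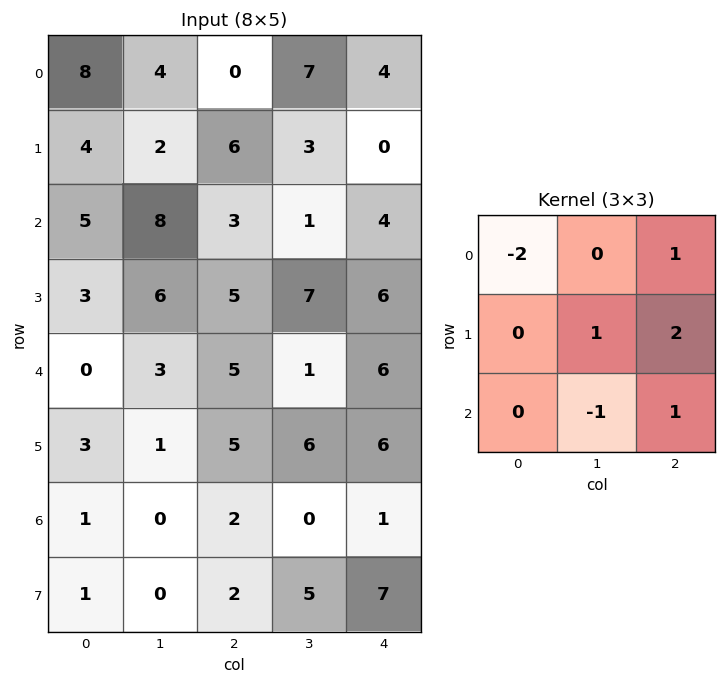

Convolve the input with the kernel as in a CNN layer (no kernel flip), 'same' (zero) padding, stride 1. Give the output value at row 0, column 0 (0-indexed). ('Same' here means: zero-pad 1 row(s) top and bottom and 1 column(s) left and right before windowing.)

14

The receptive field on the zero-padded input at this output position is [0 0 0 / 0 8 4 / 0 4 2]. Elementwise product with the kernel and sum: 0·-2 + 0·1 + 8·1 + 4·2 + 4·-1 + 2·1.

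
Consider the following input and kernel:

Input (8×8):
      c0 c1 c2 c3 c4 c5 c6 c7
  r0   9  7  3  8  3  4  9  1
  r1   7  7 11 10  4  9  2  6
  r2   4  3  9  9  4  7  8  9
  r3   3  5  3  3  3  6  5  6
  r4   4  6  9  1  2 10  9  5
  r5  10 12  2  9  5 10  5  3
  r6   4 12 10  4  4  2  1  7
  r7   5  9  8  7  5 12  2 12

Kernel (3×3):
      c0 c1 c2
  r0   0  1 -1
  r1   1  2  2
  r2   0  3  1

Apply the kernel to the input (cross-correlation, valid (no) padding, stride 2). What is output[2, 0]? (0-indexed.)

The receptive field on the input at this output position is [4 6 9 / 10 12 2 / 4 12 10]. Elementwise product with the kernel and sum: 6·1 + 9·-1 + 10·1 + 12·2 + 2·2 + 12·3 + 10·1.

81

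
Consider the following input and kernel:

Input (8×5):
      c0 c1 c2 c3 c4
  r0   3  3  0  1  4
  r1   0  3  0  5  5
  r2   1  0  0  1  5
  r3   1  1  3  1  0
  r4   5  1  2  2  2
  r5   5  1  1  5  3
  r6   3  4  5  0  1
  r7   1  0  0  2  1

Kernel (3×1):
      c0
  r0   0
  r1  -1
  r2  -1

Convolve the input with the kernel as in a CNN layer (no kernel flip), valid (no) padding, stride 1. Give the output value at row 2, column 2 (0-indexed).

-5

The receptive field on the input at this output position is [0 / 3 / 2]. Elementwise product with the kernel and sum: 3·-1 + 2·-1.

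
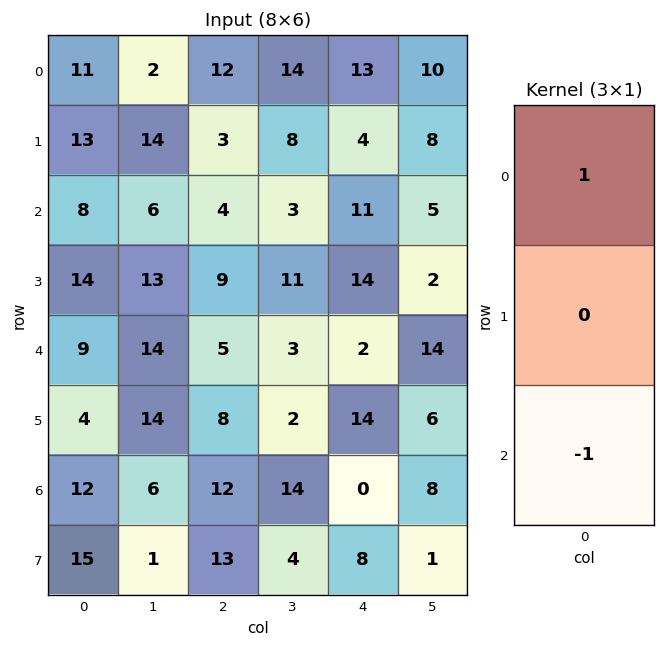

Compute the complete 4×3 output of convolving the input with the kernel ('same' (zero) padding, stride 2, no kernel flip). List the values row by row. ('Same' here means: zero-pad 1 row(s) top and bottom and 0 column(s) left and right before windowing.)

-13 -3 -4
-1 -6 -10
10 1 0
-11 -5 6

Output[0,0]: The receptive field on the zero-padded input at this output position is [0 / 11 / 13]. Elementwise product with the kernel and sum: 0·1 + 13·-1.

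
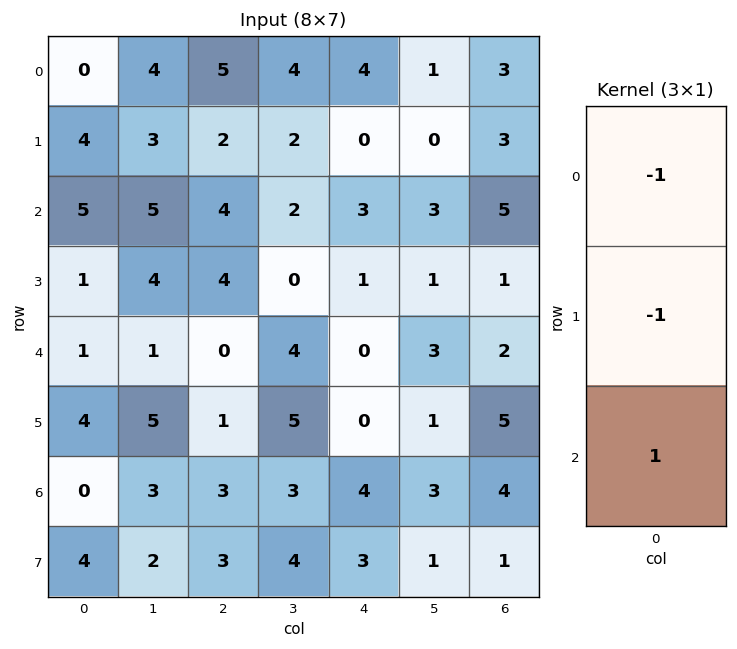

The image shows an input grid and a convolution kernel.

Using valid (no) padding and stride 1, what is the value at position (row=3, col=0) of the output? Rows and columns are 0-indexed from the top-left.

2

The receptive field on the input at this output position is [1 / 1 / 4]. Elementwise product with the kernel and sum: 1·-1 + 1·-1 + 4·1.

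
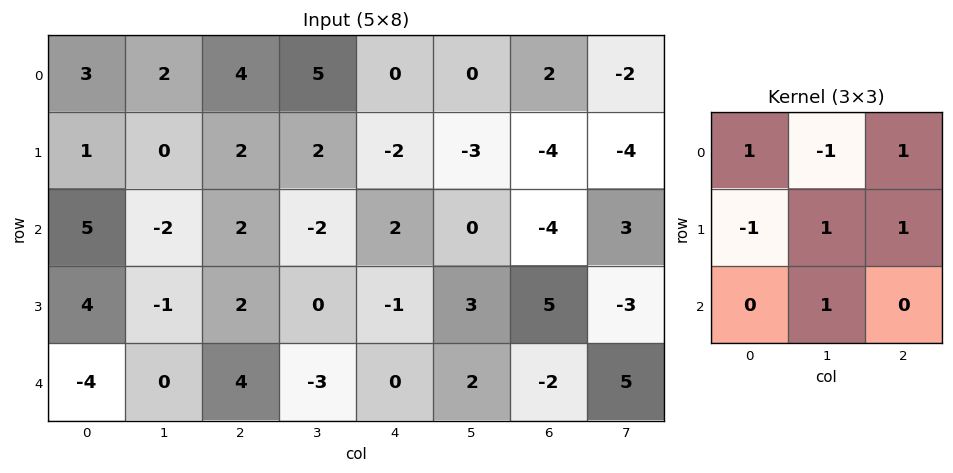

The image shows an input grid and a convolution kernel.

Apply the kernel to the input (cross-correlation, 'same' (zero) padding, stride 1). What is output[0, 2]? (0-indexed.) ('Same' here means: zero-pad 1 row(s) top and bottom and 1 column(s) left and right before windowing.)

9

The receptive field on the zero-padded input at this output position is [0 0 0 / 2 4 5 / 0 2 2]. Elementwise product with the kernel and sum: 0·1 + 0·-1 + 0·1 + 2·-1 + 4·1 + 5·1 + 2·1.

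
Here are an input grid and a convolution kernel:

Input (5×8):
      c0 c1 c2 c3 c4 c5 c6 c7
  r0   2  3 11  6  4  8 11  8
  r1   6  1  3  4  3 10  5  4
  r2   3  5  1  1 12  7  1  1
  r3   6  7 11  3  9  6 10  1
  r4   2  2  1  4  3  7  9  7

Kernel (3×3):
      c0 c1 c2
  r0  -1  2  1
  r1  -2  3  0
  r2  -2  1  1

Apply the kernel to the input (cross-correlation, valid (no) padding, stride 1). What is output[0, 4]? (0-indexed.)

31

The receptive field on the input at this output position is [4 8 11 / 3 10 5 / 12 7 1]. Elementwise product with the kernel and sum: 4·-1 + 8·2 + 11·1 + 3·-2 + 10·3 + 12·-2 + 7·1 + 1·1.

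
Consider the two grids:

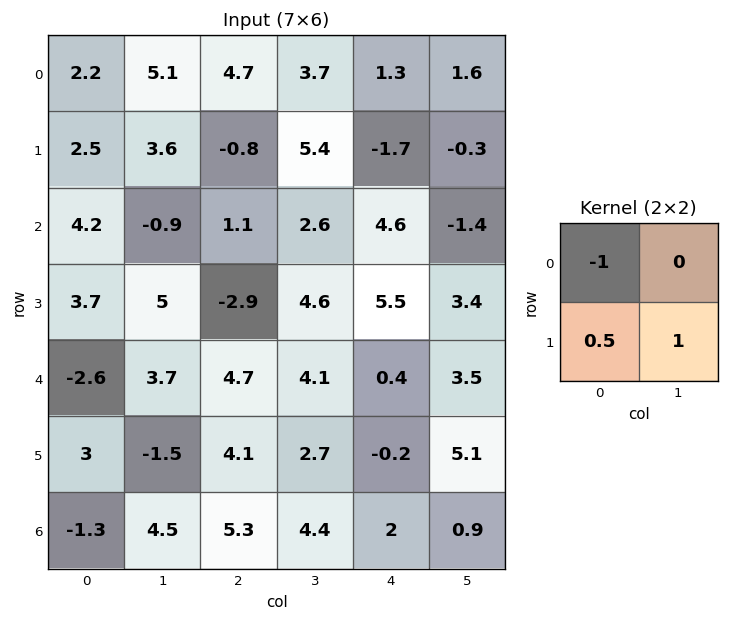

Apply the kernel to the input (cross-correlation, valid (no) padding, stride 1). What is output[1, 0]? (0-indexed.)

The receptive field on the input at this output position is [2.5 3.6 / 4.2 -0.9]. Elementwise product with the kernel and sum: 2.5·-1 + 4.2·0.5 + -0.9·1.

-1.3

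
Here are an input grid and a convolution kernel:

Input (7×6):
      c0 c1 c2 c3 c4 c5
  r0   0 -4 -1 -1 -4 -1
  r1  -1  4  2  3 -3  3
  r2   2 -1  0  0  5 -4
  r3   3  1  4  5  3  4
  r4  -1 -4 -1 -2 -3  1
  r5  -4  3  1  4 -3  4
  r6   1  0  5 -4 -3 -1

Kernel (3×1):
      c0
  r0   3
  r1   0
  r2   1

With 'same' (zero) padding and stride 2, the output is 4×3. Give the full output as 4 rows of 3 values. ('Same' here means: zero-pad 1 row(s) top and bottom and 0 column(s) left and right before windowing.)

-1 2 -3
0 10 -6
5 13 6
-12 3 -9

Output[0,0]: The receptive field on the zero-padded input at this output position is [0 / 0 / -1]. Elementwise product with the kernel and sum: 0·3 + -1·1.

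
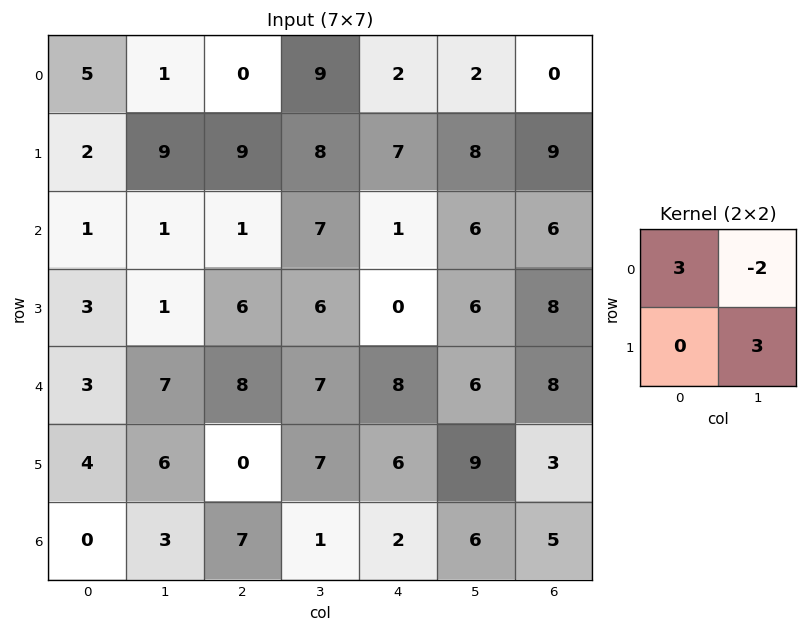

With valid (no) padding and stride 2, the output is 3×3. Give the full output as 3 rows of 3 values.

40 6 26
4 7 9
13 31 39

Output[0,0]: The receptive field on the input at this output position is [5 1 / 2 9]. Elementwise product with the kernel and sum: 5·3 + 1·-2 + 9·3.
Output[0,1]: The receptive field on the input at this output position is [0 9 / 9 8]. Elementwise product with the kernel and sum: 0·3 + 9·-2 + 8·3.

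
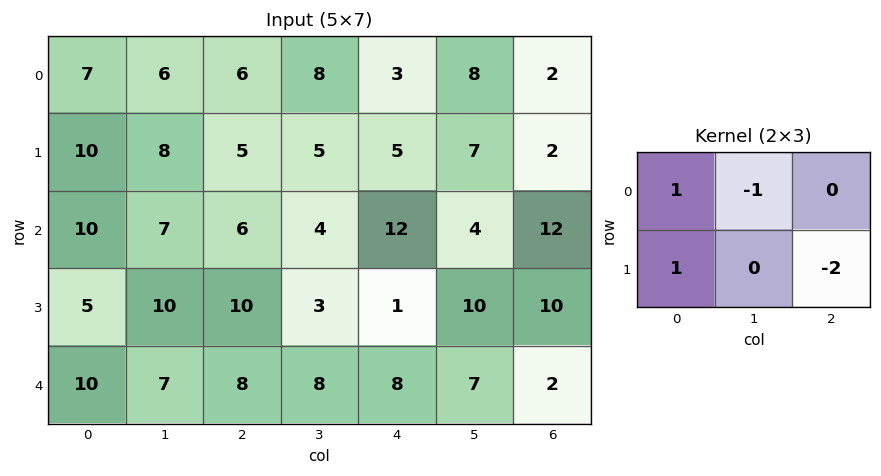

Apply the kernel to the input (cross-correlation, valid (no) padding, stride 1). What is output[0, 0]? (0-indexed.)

The receptive field on the input at this output position is [7 6 6 / 10 8 5]. Elementwise product with the kernel and sum: 7·1 + 6·-1 + 10·1 + 5·-2.

1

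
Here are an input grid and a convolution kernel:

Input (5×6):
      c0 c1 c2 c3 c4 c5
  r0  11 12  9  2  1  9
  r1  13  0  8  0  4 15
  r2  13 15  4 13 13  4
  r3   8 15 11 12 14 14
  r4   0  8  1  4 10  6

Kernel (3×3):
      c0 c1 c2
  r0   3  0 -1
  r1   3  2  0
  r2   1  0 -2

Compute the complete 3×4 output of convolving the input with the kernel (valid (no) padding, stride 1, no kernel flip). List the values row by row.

68 39 28 10
86 44 41 34
87 99 37 91

Output[0,0]: The receptive field on the input at this output position is [11 12 9 / 13 0 8 / 13 15 4]. Elementwise product with the kernel and sum: 11·3 + 9·-1 + 13·3 + 0·2 + 13·1 + 4·-2.
Output[0,1]: The receptive field on the input at this output position is [12 9 2 / 0 8 0 / 15 4 13]. Elementwise product with the kernel and sum: 12·3 + 2·-1 + 0·3 + 8·2 + 15·1 + 13·-2.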